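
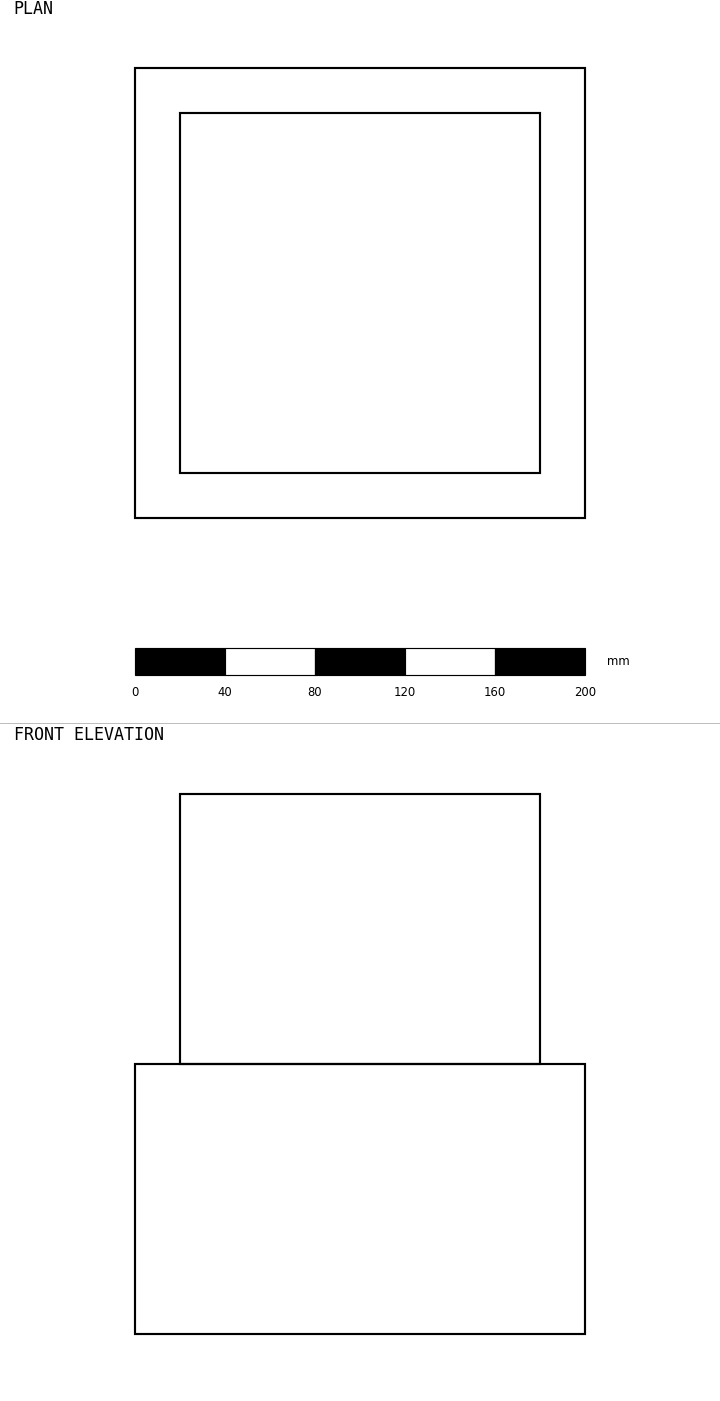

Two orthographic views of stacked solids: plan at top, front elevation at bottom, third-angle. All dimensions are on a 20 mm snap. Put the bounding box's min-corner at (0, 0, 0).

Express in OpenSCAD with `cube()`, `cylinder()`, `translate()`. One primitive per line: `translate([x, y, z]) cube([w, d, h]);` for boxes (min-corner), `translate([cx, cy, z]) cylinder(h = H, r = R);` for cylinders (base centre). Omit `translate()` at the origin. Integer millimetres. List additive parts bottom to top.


cube([200, 200, 120]);
translate([20, 20, 120]) cube([160, 160, 120]);


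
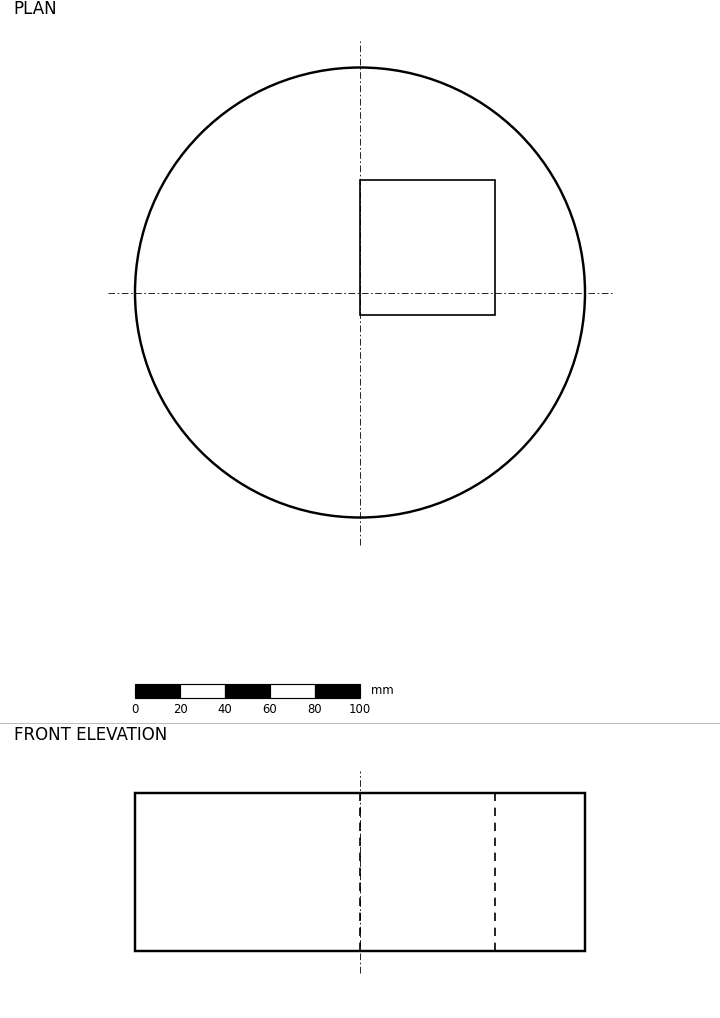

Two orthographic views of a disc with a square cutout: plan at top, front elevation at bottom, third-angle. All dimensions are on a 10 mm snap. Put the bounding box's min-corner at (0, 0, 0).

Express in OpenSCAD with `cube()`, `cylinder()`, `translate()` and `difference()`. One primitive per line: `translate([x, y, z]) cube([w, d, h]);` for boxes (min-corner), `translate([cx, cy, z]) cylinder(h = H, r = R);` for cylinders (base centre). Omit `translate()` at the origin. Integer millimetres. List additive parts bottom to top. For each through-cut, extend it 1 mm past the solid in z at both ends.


difference() {
  translate([100, 100, 0]) cylinder(h = 70, r = 100);
  translate([100, 90, -1]) cube([60, 60, 72]);
}


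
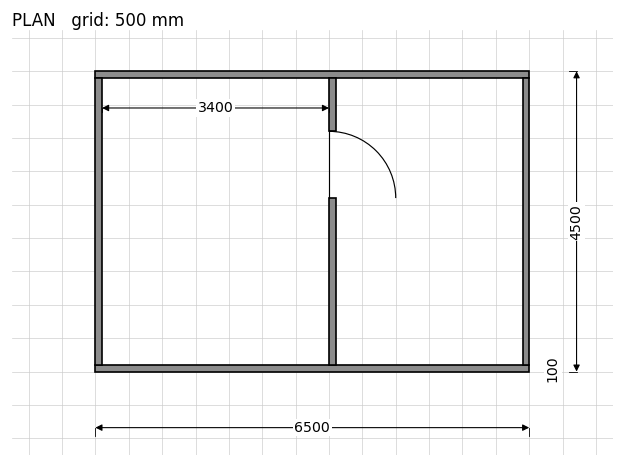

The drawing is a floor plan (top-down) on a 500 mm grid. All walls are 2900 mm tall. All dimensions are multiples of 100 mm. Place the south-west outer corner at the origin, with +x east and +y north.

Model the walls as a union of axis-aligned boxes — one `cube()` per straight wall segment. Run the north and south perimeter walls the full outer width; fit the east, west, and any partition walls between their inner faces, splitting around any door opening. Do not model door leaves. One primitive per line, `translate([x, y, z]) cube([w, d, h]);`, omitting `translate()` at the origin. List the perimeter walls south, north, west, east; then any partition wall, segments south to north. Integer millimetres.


cube([6500, 100, 2900]);
translate([0, 4400, 0]) cube([6500, 100, 2900]);
translate([0, 100, 0]) cube([100, 4300, 2900]);
translate([6400, 100, 0]) cube([100, 4300, 2900]);
translate([3500, 100, 0]) cube([100, 2500, 2900]);
translate([3500, 3600, 0]) cube([100, 800, 2900]);


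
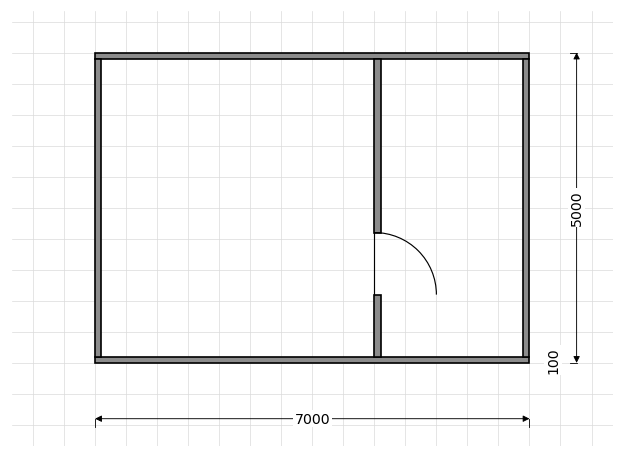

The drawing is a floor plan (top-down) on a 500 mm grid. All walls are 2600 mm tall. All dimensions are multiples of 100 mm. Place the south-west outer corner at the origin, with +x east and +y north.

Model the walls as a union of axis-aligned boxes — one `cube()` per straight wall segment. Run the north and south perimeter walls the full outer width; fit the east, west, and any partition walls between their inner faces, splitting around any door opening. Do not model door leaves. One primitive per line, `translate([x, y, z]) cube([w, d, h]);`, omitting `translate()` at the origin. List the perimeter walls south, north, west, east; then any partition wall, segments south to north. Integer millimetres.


cube([7000, 100, 2600]);
translate([0, 4900, 0]) cube([7000, 100, 2600]);
translate([0, 100, 0]) cube([100, 4800, 2600]);
translate([6900, 100, 0]) cube([100, 4800, 2600]);
translate([4500, 100, 0]) cube([100, 1000, 2600]);
translate([4500, 2100, 0]) cube([100, 2800, 2600]);


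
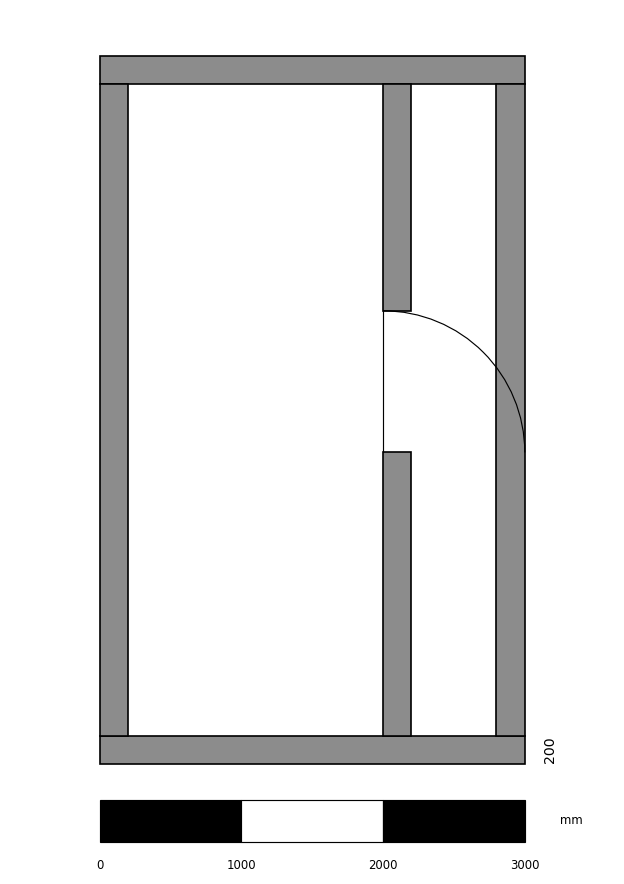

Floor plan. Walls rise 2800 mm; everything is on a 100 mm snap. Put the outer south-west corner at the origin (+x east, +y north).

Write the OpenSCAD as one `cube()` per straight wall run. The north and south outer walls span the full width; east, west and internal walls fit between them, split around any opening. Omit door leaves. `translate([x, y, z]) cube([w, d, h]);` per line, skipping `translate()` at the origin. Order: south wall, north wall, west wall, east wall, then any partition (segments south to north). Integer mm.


cube([3000, 200, 2800]);
translate([0, 4800, 0]) cube([3000, 200, 2800]);
translate([0, 200, 0]) cube([200, 4600, 2800]);
translate([2800, 200, 0]) cube([200, 4600, 2800]);
translate([2000, 200, 0]) cube([200, 2000, 2800]);
translate([2000, 3200, 0]) cube([200, 1600, 2800]);


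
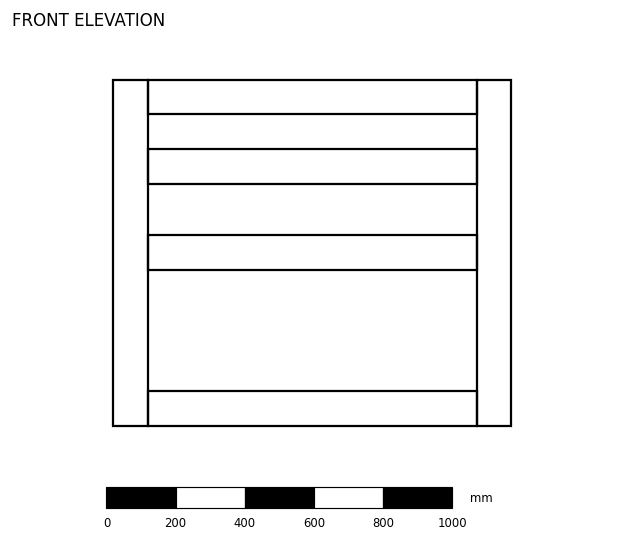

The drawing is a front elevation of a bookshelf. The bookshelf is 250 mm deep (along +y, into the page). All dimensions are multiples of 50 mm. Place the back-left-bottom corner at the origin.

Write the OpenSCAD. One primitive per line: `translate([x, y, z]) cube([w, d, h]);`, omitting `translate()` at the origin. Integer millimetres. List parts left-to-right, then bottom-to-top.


cube([100, 250, 1000]);
translate([100, 0, 0]) cube([950, 250, 100]);
translate([100, 0, 450]) cube([950, 250, 100]);
translate([100, 0, 700]) cube([950, 250, 100]);
translate([100, 0, 900]) cube([950, 250, 100]);
translate([1050, 0, 0]) cube([100, 250, 1000]);


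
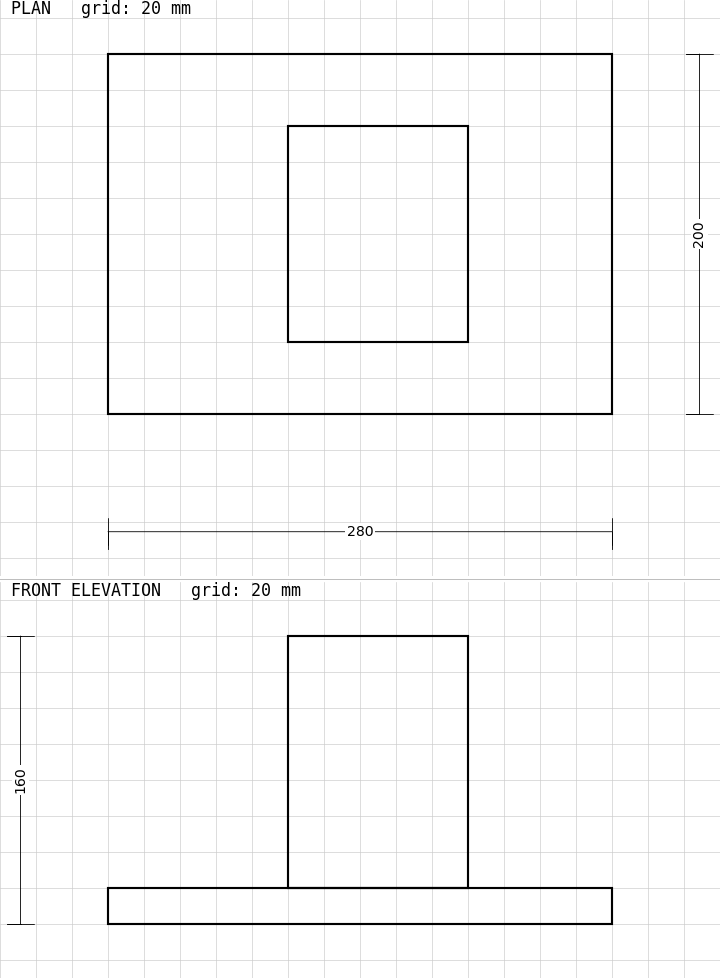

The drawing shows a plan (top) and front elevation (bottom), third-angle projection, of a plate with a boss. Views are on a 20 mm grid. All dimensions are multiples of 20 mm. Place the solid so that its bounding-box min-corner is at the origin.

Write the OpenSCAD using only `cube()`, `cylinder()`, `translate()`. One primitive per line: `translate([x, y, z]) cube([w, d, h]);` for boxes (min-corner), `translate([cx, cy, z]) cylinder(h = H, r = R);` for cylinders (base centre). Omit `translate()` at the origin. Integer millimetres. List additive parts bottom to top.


cube([280, 200, 20]);
translate([100, 40, 20]) cube([100, 120, 140]);


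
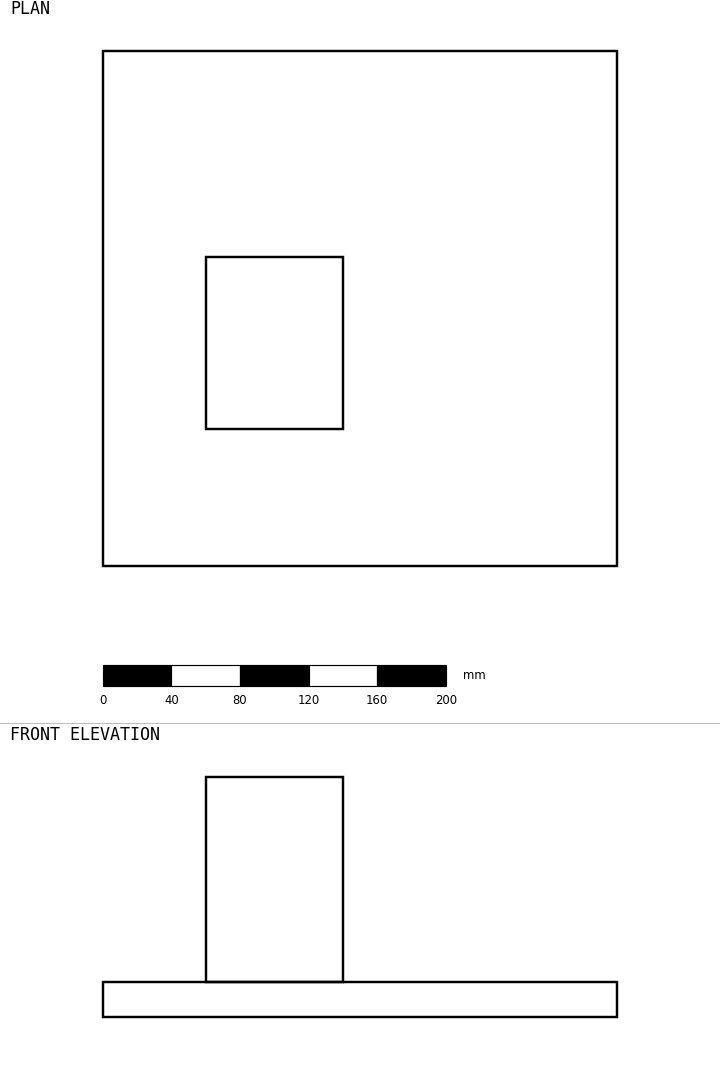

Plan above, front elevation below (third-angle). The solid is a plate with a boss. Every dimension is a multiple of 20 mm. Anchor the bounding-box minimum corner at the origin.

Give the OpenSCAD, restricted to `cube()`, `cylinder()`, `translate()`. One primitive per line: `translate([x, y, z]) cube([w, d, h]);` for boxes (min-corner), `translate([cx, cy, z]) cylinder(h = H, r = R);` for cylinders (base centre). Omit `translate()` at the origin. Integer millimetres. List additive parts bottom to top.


cube([300, 300, 20]);
translate([60, 80, 20]) cube([80, 100, 120]);


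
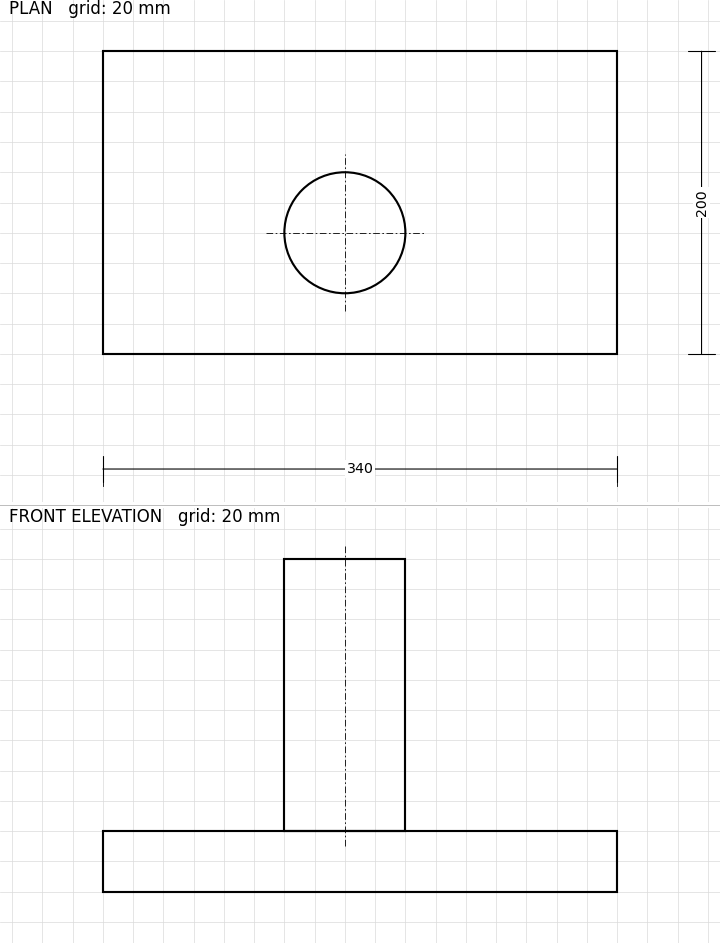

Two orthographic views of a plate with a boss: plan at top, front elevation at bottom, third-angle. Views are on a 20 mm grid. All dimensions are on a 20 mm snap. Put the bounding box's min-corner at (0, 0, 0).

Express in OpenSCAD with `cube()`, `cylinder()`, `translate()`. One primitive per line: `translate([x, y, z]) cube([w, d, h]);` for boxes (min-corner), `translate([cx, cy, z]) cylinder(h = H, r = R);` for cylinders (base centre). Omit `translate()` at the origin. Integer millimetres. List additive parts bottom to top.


cube([340, 200, 40]);
translate([160, 80, 40]) cylinder(h = 180, r = 40);


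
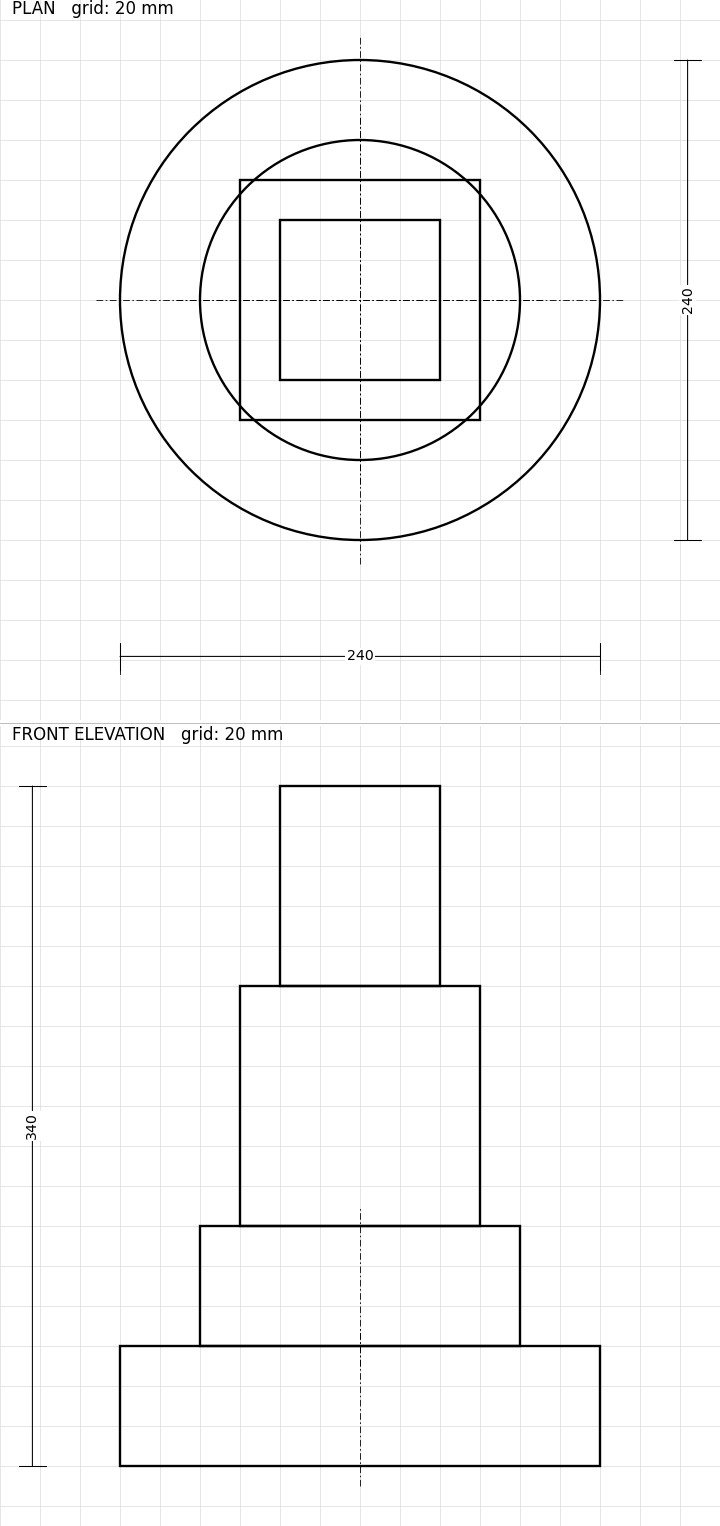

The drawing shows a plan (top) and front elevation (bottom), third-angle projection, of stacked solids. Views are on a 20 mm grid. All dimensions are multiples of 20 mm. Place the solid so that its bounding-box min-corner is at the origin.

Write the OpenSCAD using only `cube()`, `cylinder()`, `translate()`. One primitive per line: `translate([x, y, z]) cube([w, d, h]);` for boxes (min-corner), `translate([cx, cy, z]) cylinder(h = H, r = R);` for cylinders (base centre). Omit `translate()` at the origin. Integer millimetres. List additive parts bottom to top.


translate([120, 120, 0]) cylinder(h = 60, r = 120);
translate([120, 120, 60]) cylinder(h = 60, r = 80);
translate([60, 60, 120]) cube([120, 120, 120]);
translate([80, 80, 240]) cube([80, 80, 100]);


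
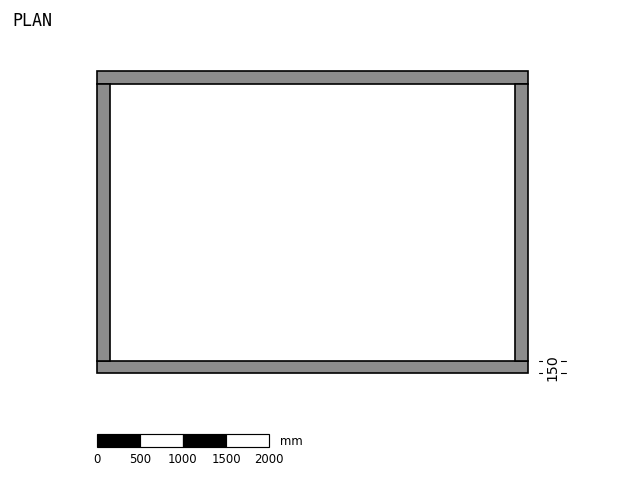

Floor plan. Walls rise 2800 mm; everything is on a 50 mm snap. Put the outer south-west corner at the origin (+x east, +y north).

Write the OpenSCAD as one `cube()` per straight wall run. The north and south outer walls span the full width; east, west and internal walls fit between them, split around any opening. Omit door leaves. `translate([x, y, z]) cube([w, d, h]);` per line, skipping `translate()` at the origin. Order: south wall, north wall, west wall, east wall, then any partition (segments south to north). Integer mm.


cube([5000, 150, 2800]);
translate([0, 3350, 0]) cube([5000, 150, 2800]);
translate([0, 150, 0]) cube([150, 3200, 2800]);
translate([4850, 150, 0]) cube([150, 3200, 2800]);


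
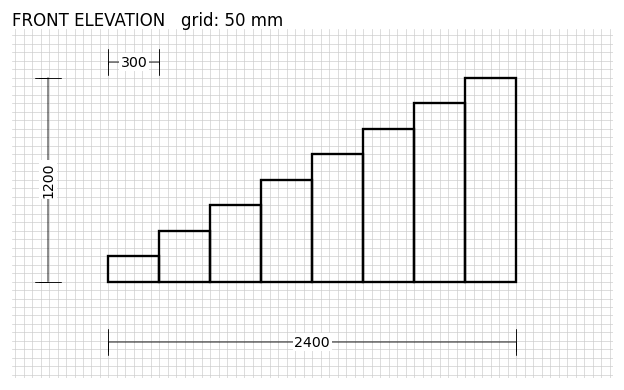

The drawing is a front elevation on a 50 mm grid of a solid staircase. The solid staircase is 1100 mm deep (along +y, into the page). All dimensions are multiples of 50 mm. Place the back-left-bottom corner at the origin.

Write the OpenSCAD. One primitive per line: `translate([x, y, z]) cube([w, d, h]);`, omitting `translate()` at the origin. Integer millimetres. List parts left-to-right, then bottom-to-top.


cube([300, 1100, 150]);
translate([300, 0, 0]) cube([300, 1100, 300]);
translate([600, 0, 0]) cube([300, 1100, 450]);
translate([900, 0, 0]) cube([300, 1100, 600]);
translate([1200, 0, 0]) cube([300, 1100, 750]);
translate([1500, 0, 0]) cube([300, 1100, 900]);
translate([1800, 0, 0]) cube([300, 1100, 1050]);
translate([2100, 0, 0]) cube([300, 1100, 1200]);


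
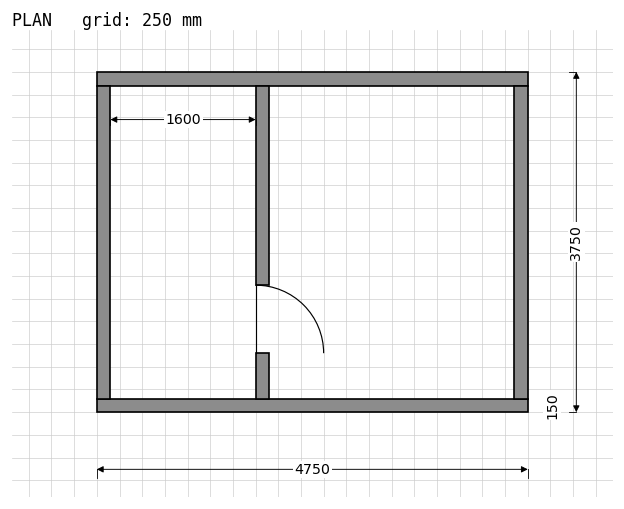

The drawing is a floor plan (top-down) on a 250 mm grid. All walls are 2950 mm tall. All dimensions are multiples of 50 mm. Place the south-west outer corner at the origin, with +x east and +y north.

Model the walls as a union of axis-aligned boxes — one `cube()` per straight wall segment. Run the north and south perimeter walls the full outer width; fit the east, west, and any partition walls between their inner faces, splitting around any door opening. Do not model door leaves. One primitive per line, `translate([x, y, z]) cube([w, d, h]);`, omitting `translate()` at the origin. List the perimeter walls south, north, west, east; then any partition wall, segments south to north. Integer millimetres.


cube([4750, 150, 2950]);
translate([0, 3600, 0]) cube([4750, 150, 2950]);
translate([0, 150, 0]) cube([150, 3450, 2950]);
translate([4600, 150, 0]) cube([150, 3450, 2950]);
translate([1750, 150, 0]) cube([150, 500, 2950]);
translate([1750, 1400, 0]) cube([150, 2200, 2950]);


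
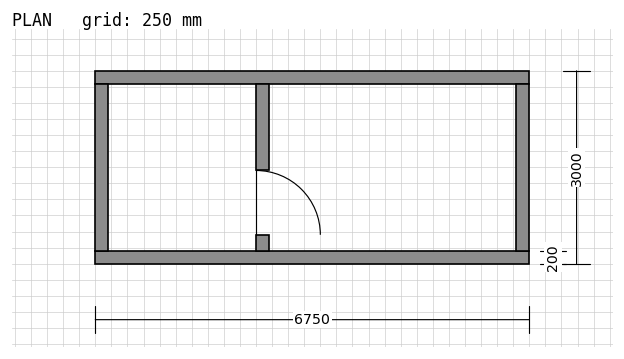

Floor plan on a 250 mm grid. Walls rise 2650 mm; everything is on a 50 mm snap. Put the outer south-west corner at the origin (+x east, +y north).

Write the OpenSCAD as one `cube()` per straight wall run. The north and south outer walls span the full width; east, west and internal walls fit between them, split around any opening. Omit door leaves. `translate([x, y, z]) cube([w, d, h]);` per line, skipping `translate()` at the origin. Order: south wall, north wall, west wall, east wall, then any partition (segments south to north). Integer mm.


cube([6750, 200, 2650]);
translate([0, 2800, 0]) cube([6750, 200, 2650]);
translate([0, 200, 0]) cube([200, 2600, 2650]);
translate([6550, 200, 0]) cube([200, 2600, 2650]);
translate([2500, 200, 0]) cube([200, 250, 2650]);
translate([2500, 1450, 0]) cube([200, 1350, 2650]);


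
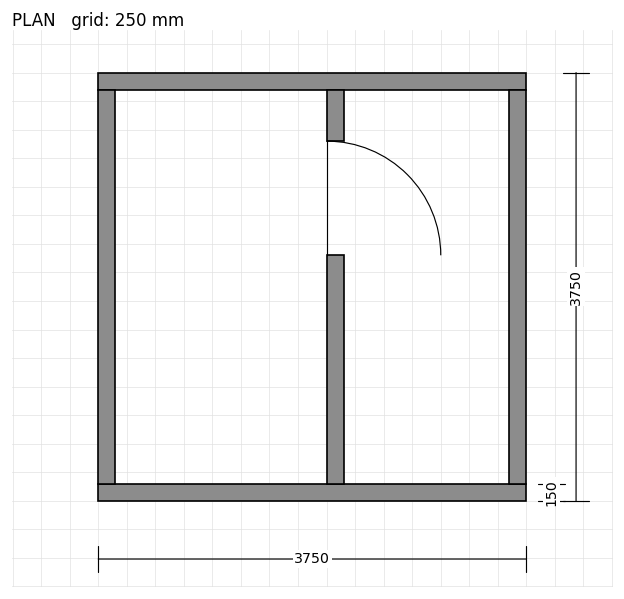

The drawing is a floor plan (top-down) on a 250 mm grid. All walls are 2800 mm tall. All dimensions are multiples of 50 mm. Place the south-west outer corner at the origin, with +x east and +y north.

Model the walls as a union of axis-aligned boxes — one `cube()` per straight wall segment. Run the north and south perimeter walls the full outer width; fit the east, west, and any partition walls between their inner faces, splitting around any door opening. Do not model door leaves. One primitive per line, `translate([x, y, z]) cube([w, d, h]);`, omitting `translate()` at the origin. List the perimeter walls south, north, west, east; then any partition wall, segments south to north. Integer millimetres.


cube([3750, 150, 2800]);
translate([0, 3600, 0]) cube([3750, 150, 2800]);
translate([0, 150, 0]) cube([150, 3450, 2800]);
translate([3600, 150, 0]) cube([150, 3450, 2800]);
translate([2000, 150, 0]) cube([150, 2000, 2800]);
translate([2000, 3150, 0]) cube([150, 450, 2800]);


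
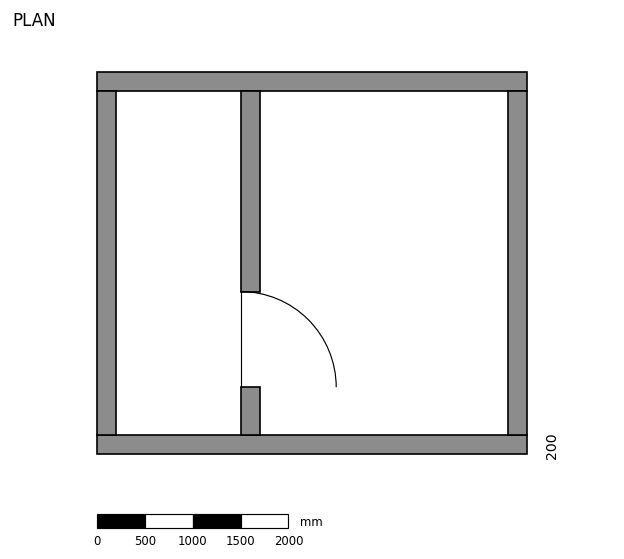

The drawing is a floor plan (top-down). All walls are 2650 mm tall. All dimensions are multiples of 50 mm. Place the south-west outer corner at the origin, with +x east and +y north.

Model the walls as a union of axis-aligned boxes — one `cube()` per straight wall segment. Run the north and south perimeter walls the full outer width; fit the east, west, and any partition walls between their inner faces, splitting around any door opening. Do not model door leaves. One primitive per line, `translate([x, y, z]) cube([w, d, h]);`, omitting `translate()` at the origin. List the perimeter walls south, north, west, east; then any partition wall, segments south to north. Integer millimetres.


cube([4500, 200, 2650]);
translate([0, 3800, 0]) cube([4500, 200, 2650]);
translate([0, 200, 0]) cube([200, 3600, 2650]);
translate([4300, 200, 0]) cube([200, 3600, 2650]);
translate([1500, 200, 0]) cube([200, 500, 2650]);
translate([1500, 1700, 0]) cube([200, 2100, 2650]);


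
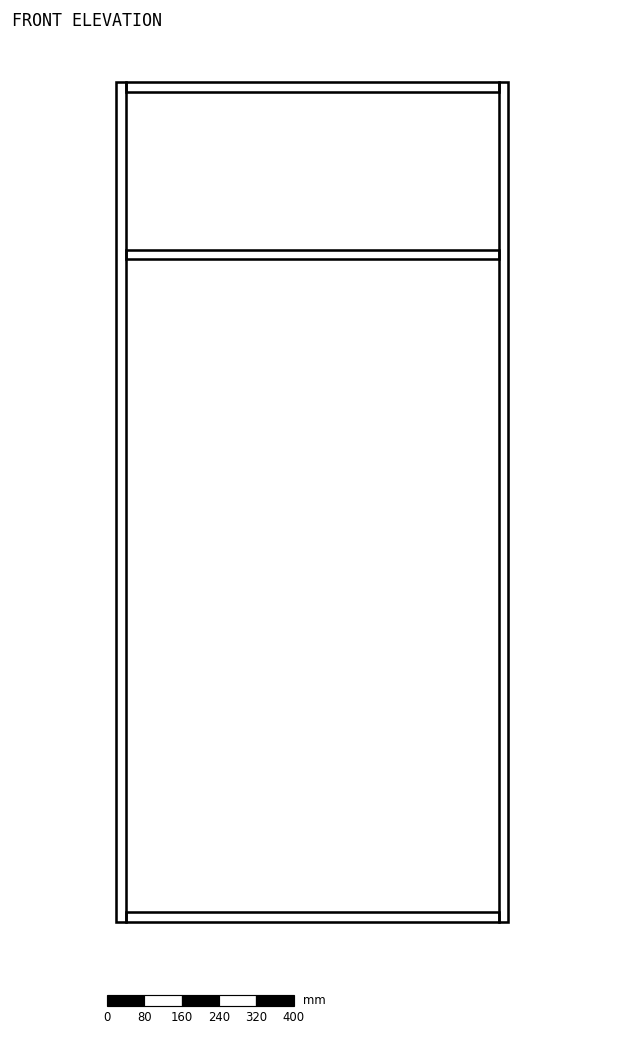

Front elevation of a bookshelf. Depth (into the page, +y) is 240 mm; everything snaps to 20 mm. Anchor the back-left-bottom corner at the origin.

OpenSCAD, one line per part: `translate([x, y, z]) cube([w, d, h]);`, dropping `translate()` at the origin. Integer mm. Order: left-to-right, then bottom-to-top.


cube([20, 240, 1800]);
translate([20, 0, 0]) cube([800, 240, 20]);
translate([20, 0, 1420]) cube([800, 240, 20]);
translate([20, 0, 1780]) cube([800, 240, 20]);
translate([820, 0, 0]) cube([20, 240, 1800]);


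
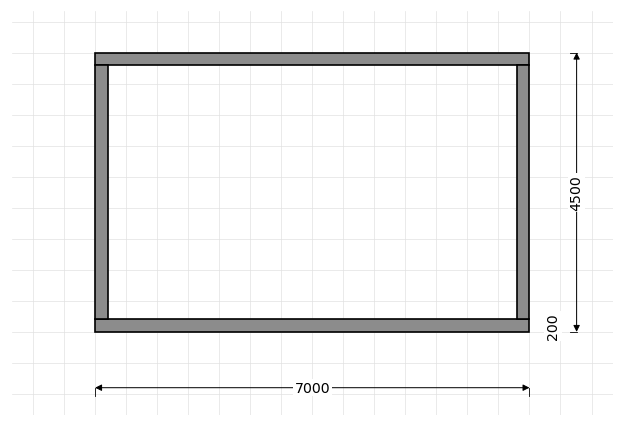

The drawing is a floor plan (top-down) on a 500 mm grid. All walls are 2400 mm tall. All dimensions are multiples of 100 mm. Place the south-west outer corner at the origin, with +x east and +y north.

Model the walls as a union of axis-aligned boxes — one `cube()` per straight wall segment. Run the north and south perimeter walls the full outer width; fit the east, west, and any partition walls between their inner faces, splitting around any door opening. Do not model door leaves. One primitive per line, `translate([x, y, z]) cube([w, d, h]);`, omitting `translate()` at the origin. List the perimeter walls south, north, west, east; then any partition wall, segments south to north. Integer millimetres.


cube([7000, 200, 2400]);
translate([0, 4300, 0]) cube([7000, 200, 2400]);
translate([0, 200, 0]) cube([200, 4100, 2400]);
translate([6800, 200, 0]) cube([200, 4100, 2400]);


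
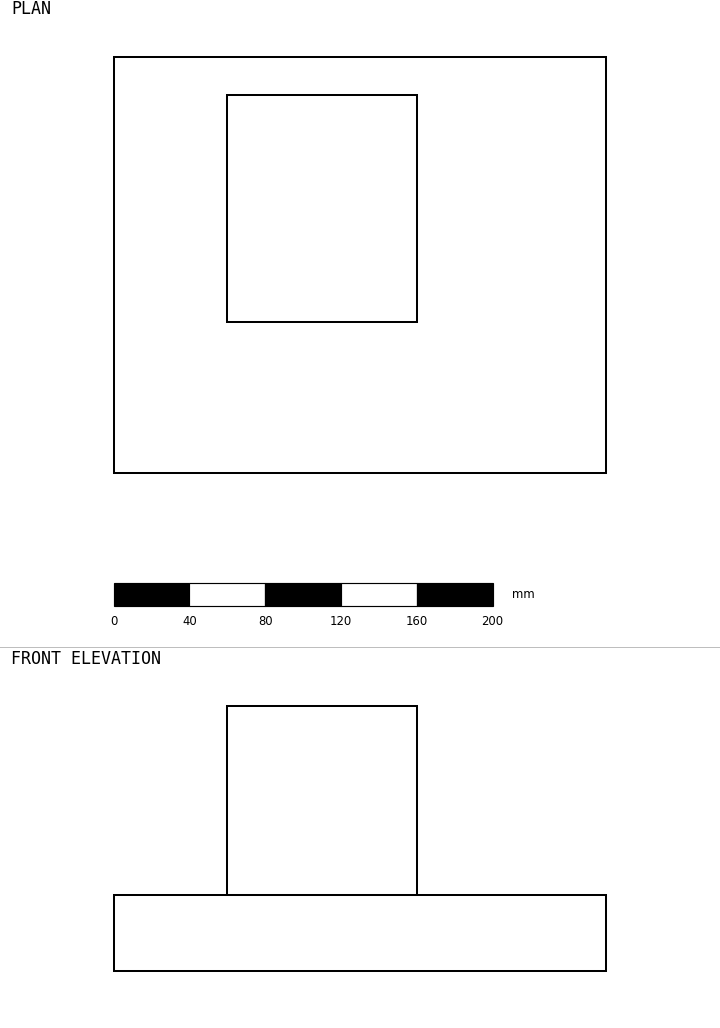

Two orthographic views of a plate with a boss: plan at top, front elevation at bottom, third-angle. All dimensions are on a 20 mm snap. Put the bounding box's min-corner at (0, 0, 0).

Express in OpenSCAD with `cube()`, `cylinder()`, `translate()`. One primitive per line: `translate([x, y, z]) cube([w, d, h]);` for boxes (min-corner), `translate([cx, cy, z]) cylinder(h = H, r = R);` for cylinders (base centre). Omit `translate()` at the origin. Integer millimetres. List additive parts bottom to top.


cube([260, 220, 40]);
translate([60, 80, 40]) cube([100, 120, 100]);


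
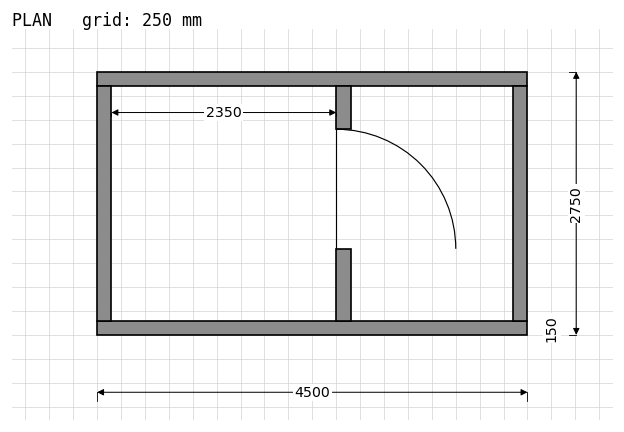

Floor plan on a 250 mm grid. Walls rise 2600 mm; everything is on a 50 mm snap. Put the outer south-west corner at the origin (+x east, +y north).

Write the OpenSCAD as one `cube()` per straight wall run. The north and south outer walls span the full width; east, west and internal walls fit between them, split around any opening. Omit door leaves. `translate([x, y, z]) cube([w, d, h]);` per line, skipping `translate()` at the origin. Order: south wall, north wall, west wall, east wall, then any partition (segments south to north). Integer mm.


cube([4500, 150, 2600]);
translate([0, 2600, 0]) cube([4500, 150, 2600]);
translate([0, 150, 0]) cube([150, 2450, 2600]);
translate([4350, 150, 0]) cube([150, 2450, 2600]);
translate([2500, 150, 0]) cube([150, 750, 2600]);
translate([2500, 2150, 0]) cube([150, 450, 2600]);


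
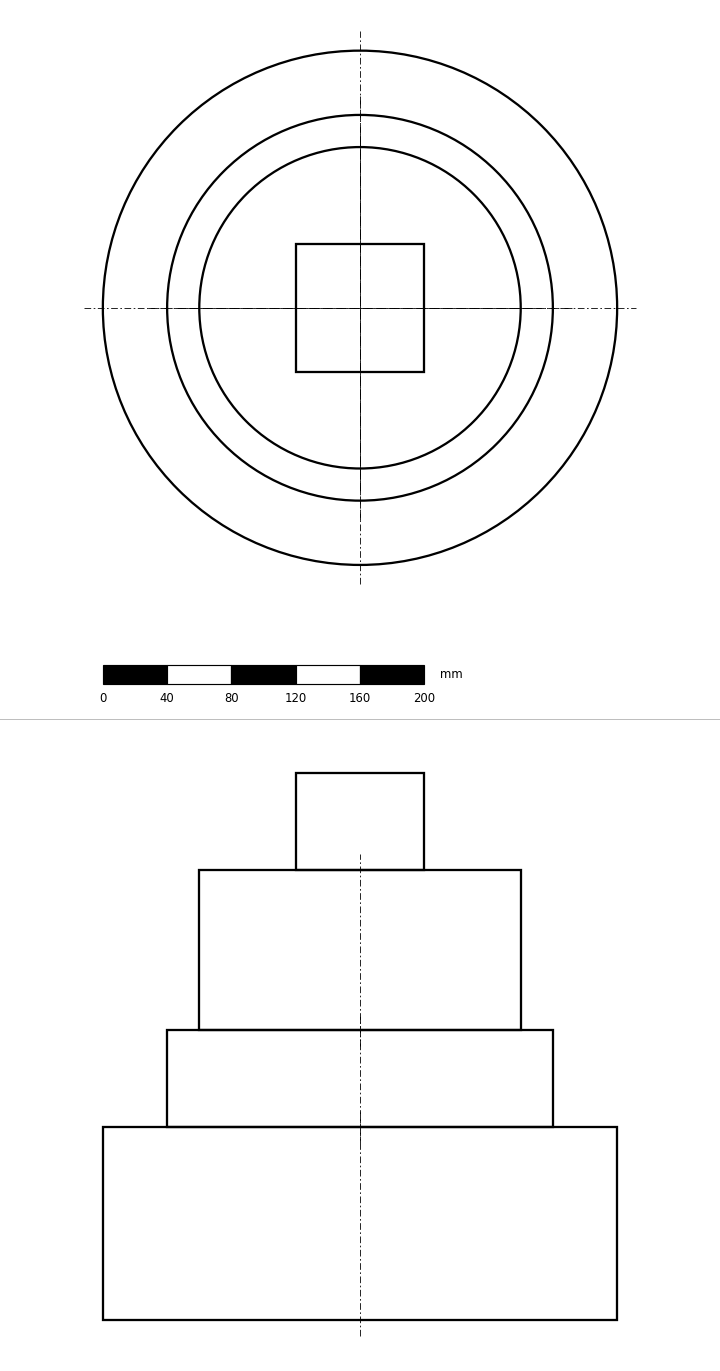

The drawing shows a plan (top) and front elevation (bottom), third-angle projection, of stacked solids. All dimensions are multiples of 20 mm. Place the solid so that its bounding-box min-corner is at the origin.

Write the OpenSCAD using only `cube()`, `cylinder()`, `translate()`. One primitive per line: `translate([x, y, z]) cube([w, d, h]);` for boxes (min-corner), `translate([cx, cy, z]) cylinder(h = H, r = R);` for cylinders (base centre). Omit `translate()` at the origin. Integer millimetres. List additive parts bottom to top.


translate([160, 160, 0]) cylinder(h = 120, r = 160);
translate([160, 160, 120]) cylinder(h = 60, r = 120);
translate([160, 160, 180]) cylinder(h = 100, r = 100);
translate([120, 120, 280]) cube([80, 80, 60]);


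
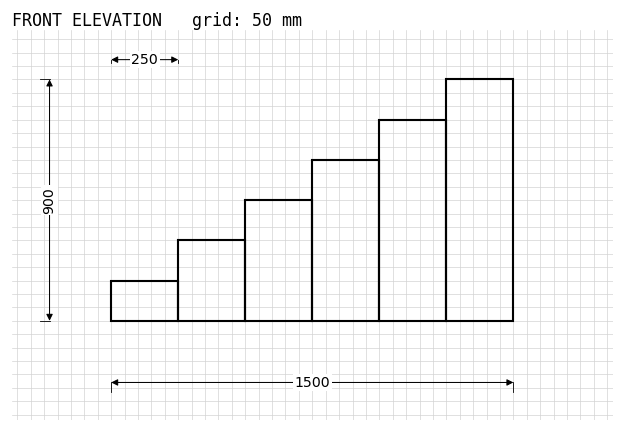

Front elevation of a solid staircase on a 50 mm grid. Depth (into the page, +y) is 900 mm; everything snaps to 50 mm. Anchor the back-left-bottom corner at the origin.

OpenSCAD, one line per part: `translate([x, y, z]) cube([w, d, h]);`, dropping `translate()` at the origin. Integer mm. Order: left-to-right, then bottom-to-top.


cube([250, 900, 150]);
translate([250, 0, 0]) cube([250, 900, 300]);
translate([500, 0, 0]) cube([250, 900, 450]);
translate([750, 0, 0]) cube([250, 900, 600]);
translate([1000, 0, 0]) cube([250, 900, 750]);
translate([1250, 0, 0]) cube([250, 900, 900]);


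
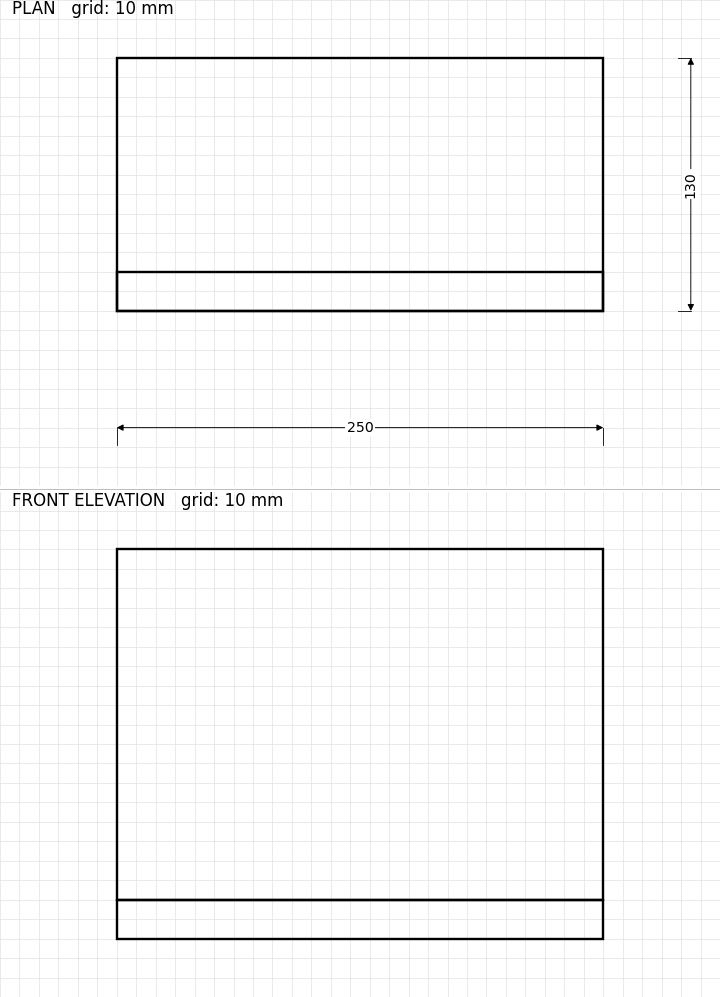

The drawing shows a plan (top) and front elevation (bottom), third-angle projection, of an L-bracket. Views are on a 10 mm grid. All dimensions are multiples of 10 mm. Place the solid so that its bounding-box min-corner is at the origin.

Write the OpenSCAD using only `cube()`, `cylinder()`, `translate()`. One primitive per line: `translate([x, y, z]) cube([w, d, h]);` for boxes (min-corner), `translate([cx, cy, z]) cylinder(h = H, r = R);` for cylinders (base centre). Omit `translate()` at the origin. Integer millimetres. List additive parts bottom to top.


cube([250, 130, 20]);
translate([0, 0, 20]) cube([250, 20, 180]);


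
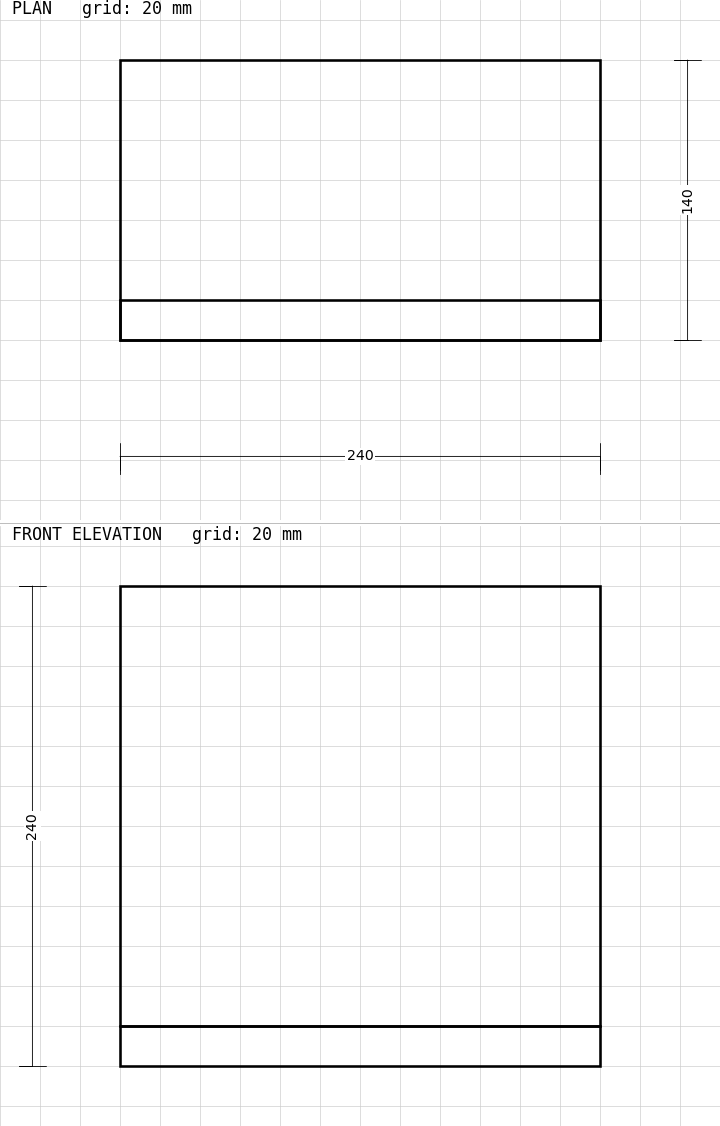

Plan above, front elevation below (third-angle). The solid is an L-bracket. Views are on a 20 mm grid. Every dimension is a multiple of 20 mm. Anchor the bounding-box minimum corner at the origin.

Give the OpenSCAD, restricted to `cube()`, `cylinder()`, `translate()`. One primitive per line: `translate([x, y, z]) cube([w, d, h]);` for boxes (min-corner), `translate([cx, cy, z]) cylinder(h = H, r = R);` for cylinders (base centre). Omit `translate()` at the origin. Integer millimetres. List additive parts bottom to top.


cube([240, 140, 20]);
translate([0, 0, 20]) cube([240, 20, 220]);


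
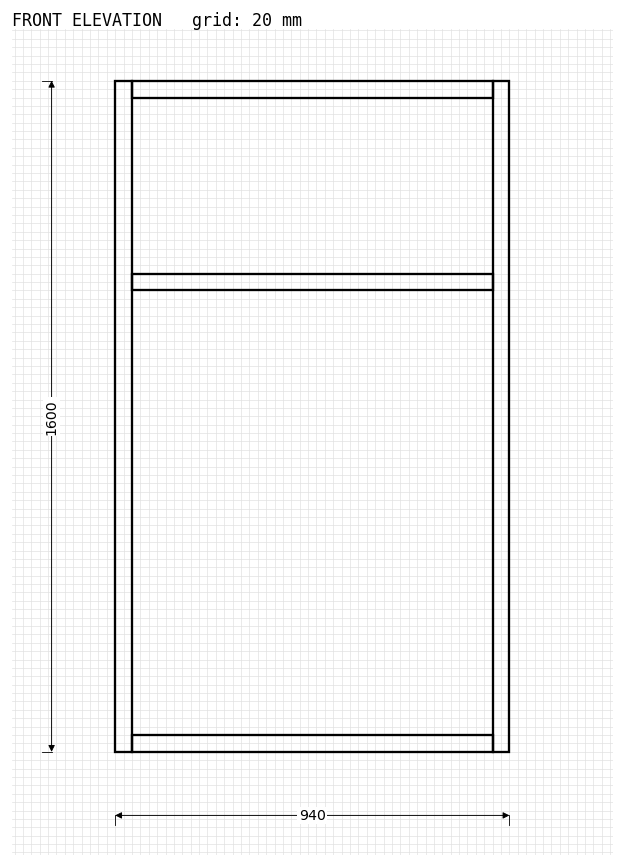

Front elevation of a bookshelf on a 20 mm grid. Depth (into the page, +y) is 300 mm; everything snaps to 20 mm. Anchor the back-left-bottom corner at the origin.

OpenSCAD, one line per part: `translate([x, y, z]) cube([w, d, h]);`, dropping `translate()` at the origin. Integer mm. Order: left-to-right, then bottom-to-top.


cube([40, 300, 1600]);
translate([40, 0, 0]) cube([860, 300, 40]);
translate([40, 0, 1100]) cube([860, 300, 40]);
translate([40, 0, 1560]) cube([860, 300, 40]);
translate([900, 0, 0]) cube([40, 300, 1600]);


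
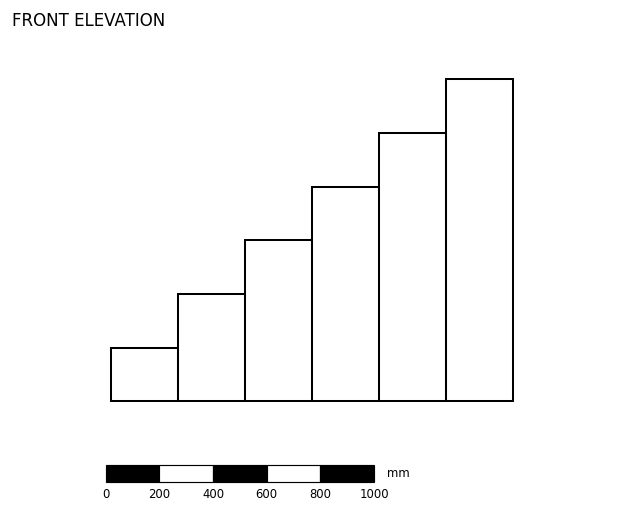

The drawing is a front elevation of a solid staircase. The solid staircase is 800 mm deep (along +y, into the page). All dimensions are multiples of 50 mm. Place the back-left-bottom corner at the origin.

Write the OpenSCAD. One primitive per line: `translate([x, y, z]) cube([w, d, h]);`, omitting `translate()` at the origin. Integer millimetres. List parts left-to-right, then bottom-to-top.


cube([250, 800, 200]);
translate([250, 0, 0]) cube([250, 800, 400]);
translate([500, 0, 0]) cube([250, 800, 600]);
translate([750, 0, 0]) cube([250, 800, 800]);
translate([1000, 0, 0]) cube([250, 800, 1000]);
translate([1250, 0, 0]) cube([250, 800, 1200]);


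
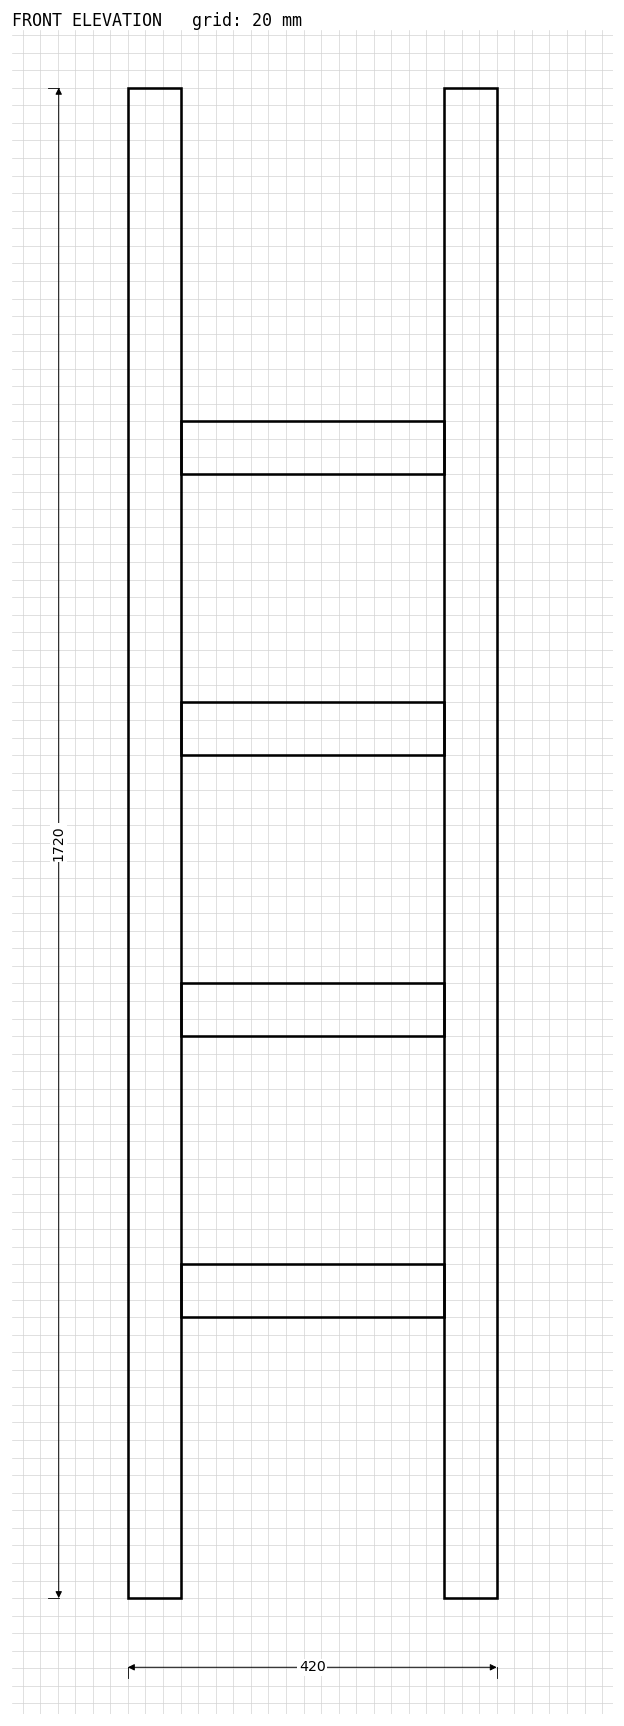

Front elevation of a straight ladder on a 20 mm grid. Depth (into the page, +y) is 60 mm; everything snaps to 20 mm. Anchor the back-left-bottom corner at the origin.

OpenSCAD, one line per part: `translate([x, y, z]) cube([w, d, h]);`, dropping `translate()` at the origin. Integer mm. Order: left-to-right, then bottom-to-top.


cube([60, 60, 1720]);
translate([60, 0, 320]) cube([300, 60, 60]);
translate([60, 0, 640]) cube([300, 60, 60]);
translate([60, 0, 960]) cube([300, 60, 60]);
translate([60, 0, 1280]) cube([300, 60, 60]);
translate([360, 0, 0]) cube([60, 60, 1720]);


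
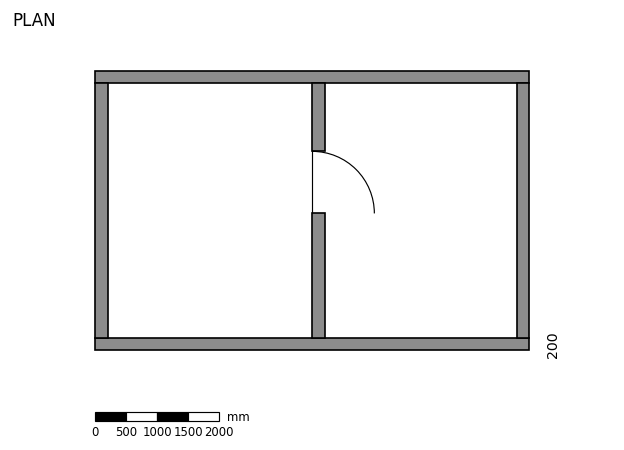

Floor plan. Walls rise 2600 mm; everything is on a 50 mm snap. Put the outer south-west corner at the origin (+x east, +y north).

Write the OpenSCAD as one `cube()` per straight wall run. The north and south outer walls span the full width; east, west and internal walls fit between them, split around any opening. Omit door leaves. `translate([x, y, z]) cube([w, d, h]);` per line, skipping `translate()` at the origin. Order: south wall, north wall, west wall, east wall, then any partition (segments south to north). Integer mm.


cube([7000, 200, 2600]);
translate([0, 4300, 0]) cube([7000, 200, 2600]);
translate([0, 200, 0]) cube([200, 4100, 2600]);
translate([6800, 200, 0]) cube([200, 4100, 2600]);
translate([3500, 200, 0]) cube([200, 2000, 2600]);
translate([3500, 3200, 0]) cube([200, 1100, 2600]);


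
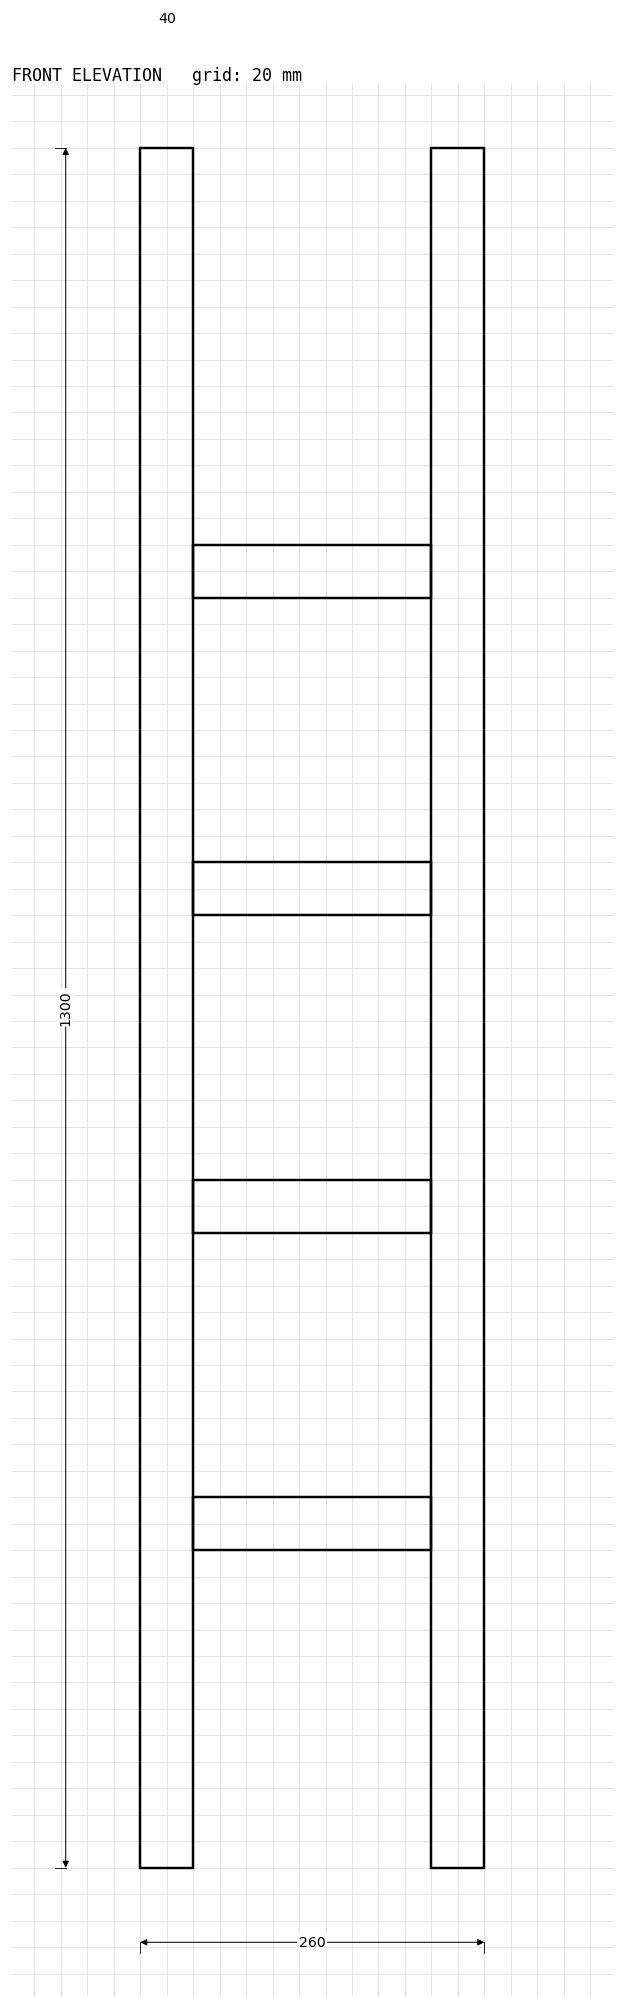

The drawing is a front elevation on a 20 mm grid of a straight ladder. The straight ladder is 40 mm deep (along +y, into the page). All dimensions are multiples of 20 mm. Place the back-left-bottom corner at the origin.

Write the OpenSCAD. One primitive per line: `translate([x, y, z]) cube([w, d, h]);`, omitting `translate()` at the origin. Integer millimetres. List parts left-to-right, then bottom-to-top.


cube([40, 40, 1300]);
translate([40, 0, 240]) cube([180, 40, 40]);
translate([40, 0, 480]) cube([180, 40, 40]);
translate([40, 0, 720]) cube([180, 40, 40]);
translate([40, 0, 960]) cube([180, 40, 40]);
translate([220, 0, 0]) cube([40, 40, 1300]);


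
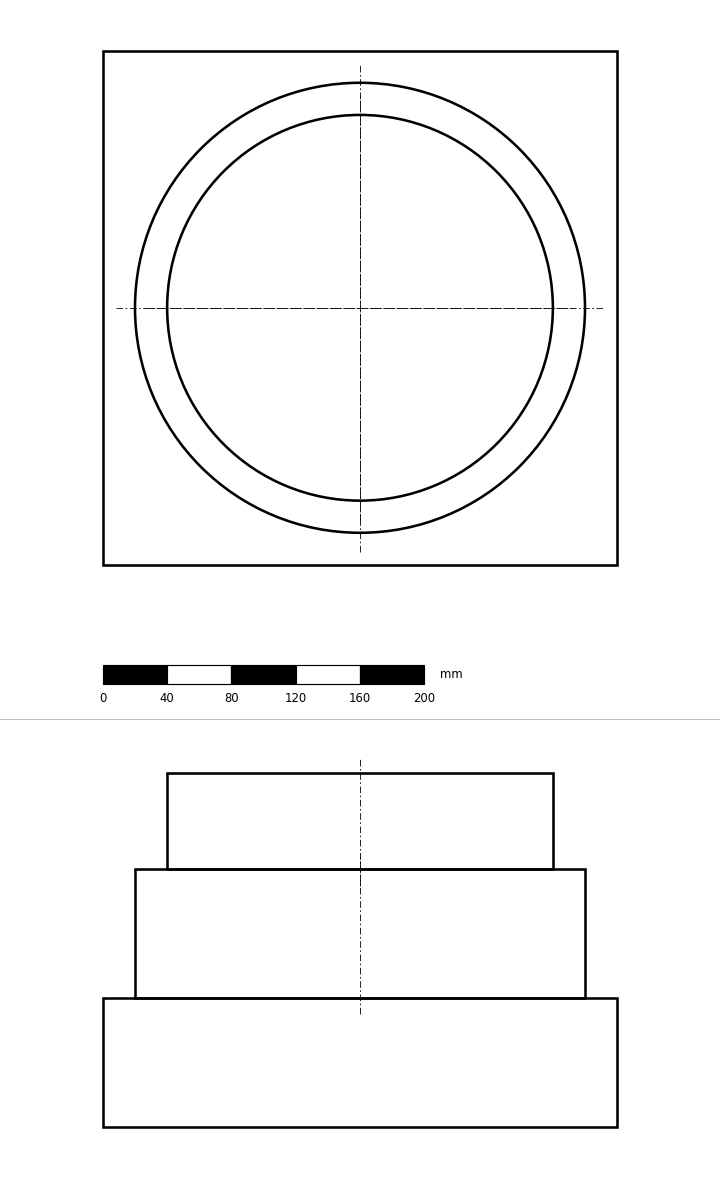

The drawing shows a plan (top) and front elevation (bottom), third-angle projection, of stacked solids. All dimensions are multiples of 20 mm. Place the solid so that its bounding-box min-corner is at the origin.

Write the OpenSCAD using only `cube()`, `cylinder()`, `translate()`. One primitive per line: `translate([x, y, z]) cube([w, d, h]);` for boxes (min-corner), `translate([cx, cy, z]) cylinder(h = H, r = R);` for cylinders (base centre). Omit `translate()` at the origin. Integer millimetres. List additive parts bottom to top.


cube([320, 320, 80]);
translate([160, 160, 80]) cylinder(h = 80, r = 140);
translate([160, 160, 160]) cylinder(h = 60, r = 120);


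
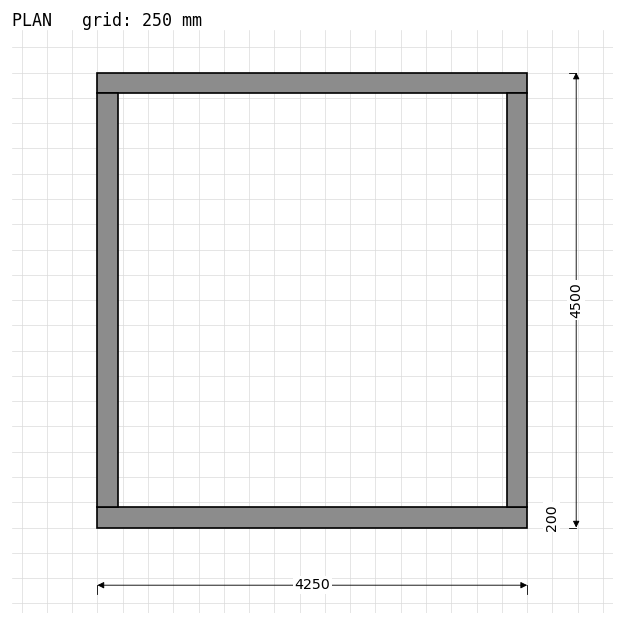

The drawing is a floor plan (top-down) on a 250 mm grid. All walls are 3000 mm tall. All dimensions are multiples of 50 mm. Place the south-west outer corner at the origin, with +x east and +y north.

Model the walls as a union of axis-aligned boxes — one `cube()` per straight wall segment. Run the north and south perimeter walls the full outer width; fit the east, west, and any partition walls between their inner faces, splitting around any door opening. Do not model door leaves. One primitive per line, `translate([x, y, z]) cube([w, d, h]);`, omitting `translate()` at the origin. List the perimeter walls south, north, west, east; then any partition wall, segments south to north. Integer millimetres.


cube([4250, 200, 3000]);
translate([0, 4300, 0]) cube([4250, 200, 3000]);
translate([0, 200, 0]) cube([200, 4100, 3000]);
translate([4050, 200, 0]) cube([200, 4100, 3000]);


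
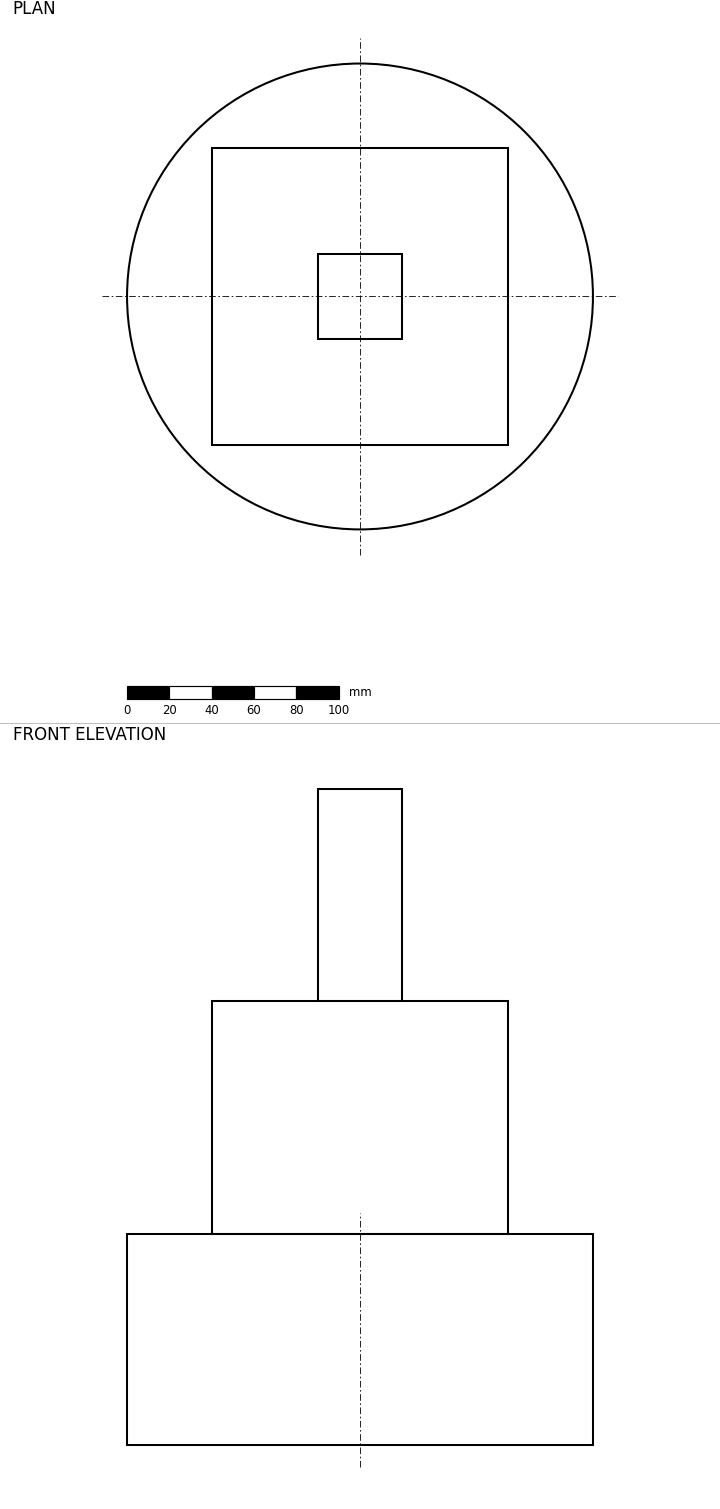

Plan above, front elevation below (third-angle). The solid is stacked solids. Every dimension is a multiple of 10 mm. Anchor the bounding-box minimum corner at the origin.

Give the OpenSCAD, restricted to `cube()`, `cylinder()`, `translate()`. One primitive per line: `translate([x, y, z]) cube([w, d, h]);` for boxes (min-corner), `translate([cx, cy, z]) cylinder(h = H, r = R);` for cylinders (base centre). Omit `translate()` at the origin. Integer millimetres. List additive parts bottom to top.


translate([110, 110, 0]) cylinder(h = 100, r = 110);
translate([40, 40, 100]) cube([140, 140, 110]);
translate([90, 90, 210]) cube([40, 40, 100]);


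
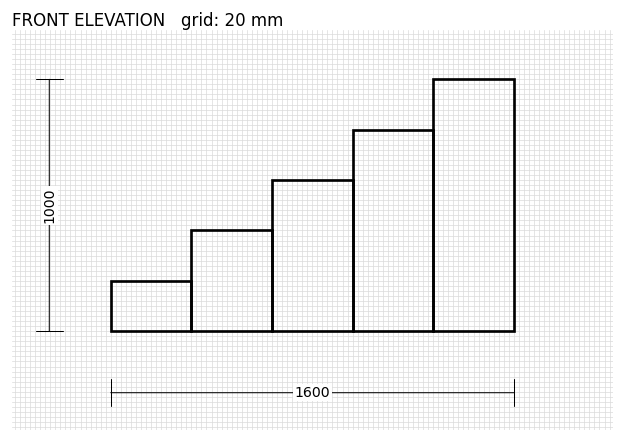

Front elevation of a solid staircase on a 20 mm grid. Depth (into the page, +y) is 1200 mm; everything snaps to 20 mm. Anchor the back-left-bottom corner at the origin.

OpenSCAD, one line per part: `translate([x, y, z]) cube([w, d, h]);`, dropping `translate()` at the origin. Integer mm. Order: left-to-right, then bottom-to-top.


cube([320, 1200, 200]);
translate([320, 0, 0]) cube([320, 1200, 400]);
translate([640, 0, 0]) cube([320, 1200, 600]);
translate([960, 0, 0]) cube([320, 1200, 800]);
translate([1280, 0, 0]) cube([320, 1200, 1000]);


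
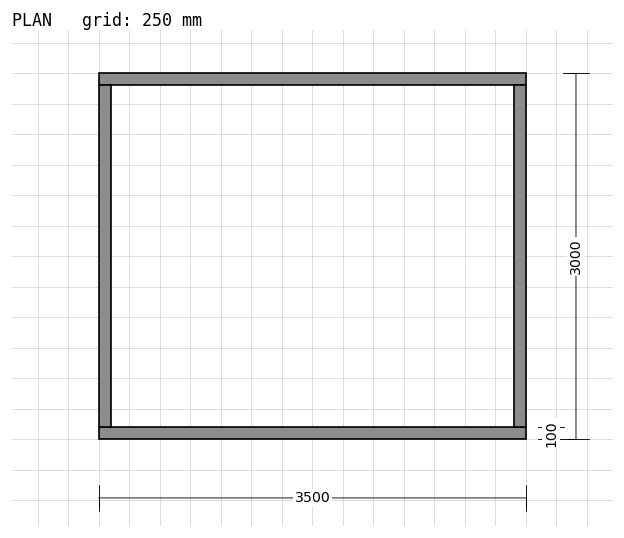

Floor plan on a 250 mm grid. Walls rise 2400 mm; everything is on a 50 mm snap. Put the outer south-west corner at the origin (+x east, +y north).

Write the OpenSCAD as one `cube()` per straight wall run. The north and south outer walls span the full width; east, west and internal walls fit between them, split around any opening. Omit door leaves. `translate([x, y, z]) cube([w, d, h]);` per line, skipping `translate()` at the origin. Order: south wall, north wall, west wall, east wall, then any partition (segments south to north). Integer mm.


cube([3500, 100, 2400]);
translate([0, 2900, 0]) cube([3500, 100, 2400]);
translate([0, 100, 0]) cube([100, 2800, 2400]);
translate([3400, 100, 0]) cube([100, 2800, 2400]);


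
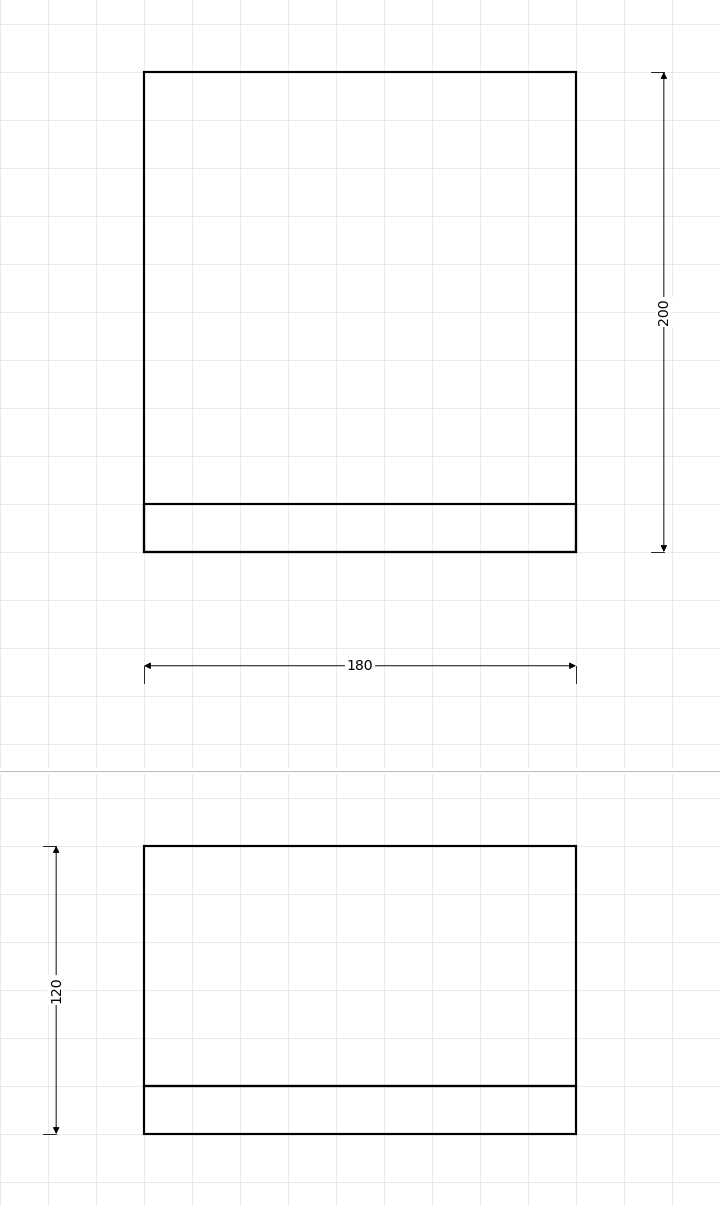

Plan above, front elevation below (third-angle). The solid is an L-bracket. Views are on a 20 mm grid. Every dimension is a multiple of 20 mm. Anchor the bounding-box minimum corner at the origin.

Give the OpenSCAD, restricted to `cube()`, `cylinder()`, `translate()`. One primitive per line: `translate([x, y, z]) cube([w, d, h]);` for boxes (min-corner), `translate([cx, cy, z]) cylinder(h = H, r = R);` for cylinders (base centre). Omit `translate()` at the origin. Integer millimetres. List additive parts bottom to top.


cube([180, 200, 20]);
translate([0, 0, 20]) cube([180, 20, 100]);


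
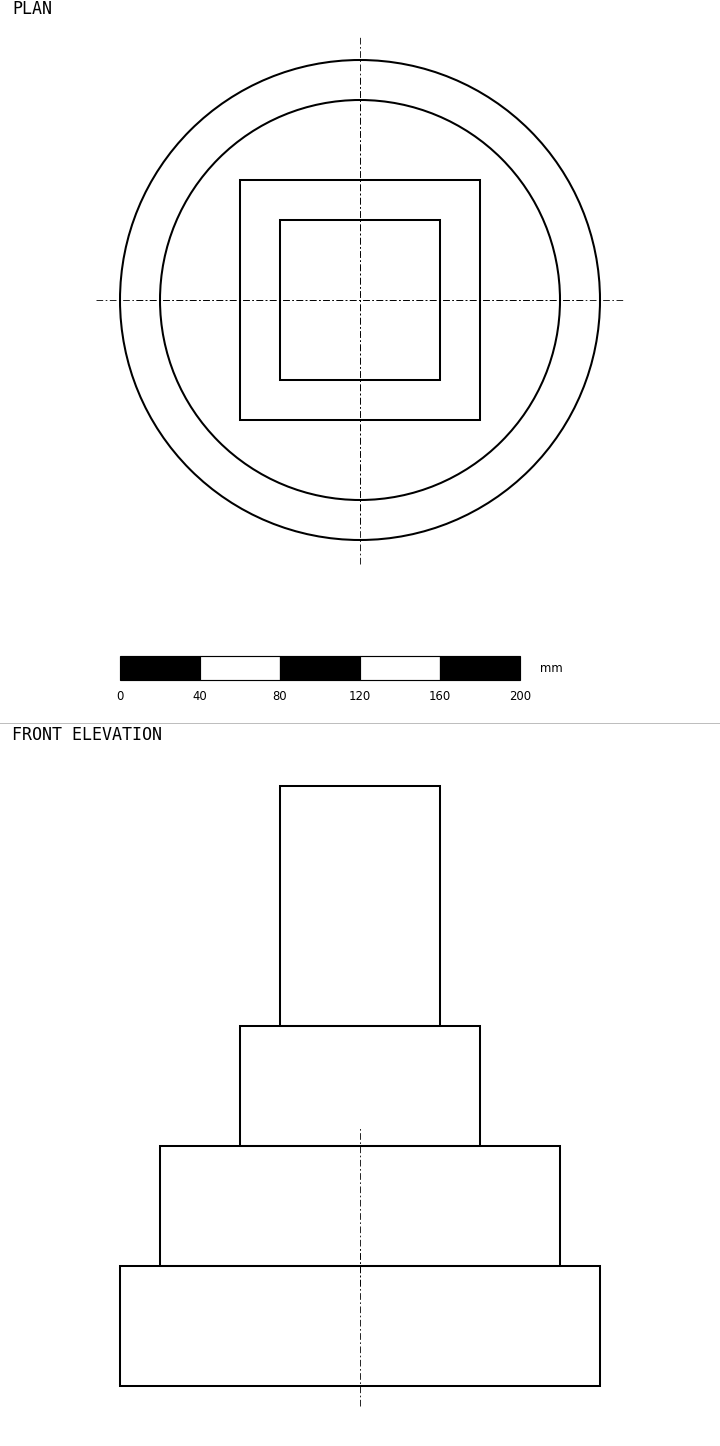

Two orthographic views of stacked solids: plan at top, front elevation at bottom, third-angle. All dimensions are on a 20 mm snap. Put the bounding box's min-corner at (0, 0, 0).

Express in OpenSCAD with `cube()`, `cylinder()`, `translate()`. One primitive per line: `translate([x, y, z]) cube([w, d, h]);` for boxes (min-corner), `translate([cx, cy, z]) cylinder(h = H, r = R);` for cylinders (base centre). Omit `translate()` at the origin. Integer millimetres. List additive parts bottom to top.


translate([120, 120, 0]) cylinder(h = 60, r = 120);
translate([120, 120, 60]) cylinder(h = 60, r = 100);
translate([60, 60, 120]) cube([120, 120, 60]);
translate([80, 80, 180]) cube([80, 80, 120]);


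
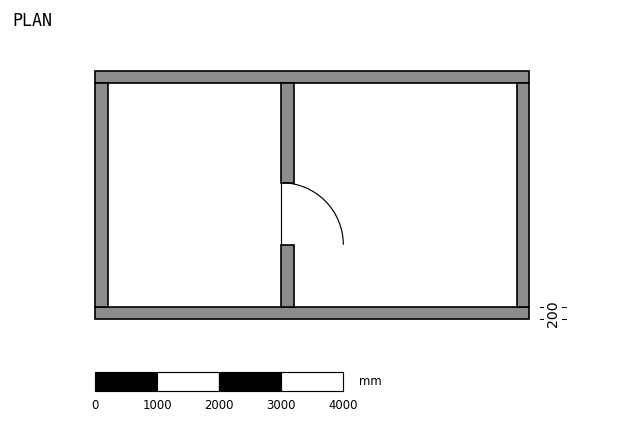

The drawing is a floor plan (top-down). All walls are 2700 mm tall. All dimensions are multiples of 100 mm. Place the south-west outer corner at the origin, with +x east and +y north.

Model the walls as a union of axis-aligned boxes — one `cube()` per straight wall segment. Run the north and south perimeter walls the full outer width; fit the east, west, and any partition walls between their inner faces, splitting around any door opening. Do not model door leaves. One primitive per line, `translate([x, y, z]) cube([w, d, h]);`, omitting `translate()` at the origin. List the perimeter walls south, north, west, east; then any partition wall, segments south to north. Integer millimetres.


cube([7000, 200, 2700]);
translate([0, 3800, 0]) cube([7000, 200, 2700]);
translate([0, 200, 0]) cube([200, 3600, 2700]);
translate([6800, 200, 0]) cube([200, 3600, 2700]);
translate([3000, 200, 0]) cube([200, 1000, 2700]);
translate([3000, 2200, 0]) cube([200, 1600, 2700]);
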